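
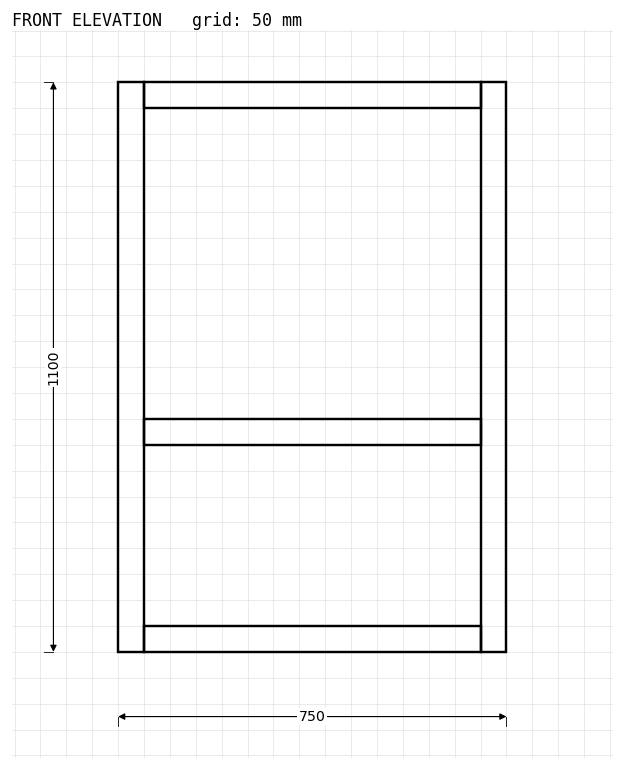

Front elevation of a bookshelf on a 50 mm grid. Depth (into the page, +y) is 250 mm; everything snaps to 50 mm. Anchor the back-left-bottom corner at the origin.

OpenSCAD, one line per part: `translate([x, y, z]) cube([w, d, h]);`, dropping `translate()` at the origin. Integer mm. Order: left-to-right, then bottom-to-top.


cube([50, 250, 1100]);
translate([50, 0, 0]) cube([650, 250, 50]);
translate([50, 0, 400]) cube([650, 250, 50]);
translate([50, 0, 1050]) cube([650, 250, 50]);
translate([700, 0, 0]) cube([50, 250, 1100]);


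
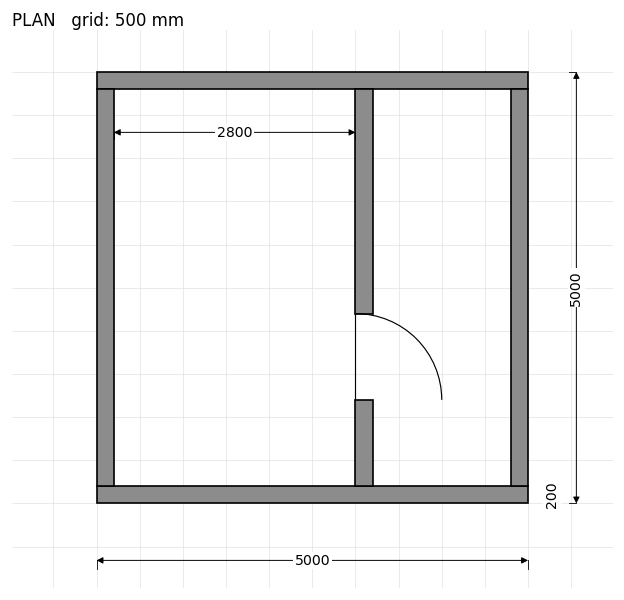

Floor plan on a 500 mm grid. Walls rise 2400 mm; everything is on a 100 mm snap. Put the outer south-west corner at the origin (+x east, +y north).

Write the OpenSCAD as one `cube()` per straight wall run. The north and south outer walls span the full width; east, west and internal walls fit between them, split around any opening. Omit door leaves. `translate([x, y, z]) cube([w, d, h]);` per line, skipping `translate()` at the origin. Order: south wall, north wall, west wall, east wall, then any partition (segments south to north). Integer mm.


cube([5000, 200, 2400]);
translate([0, 4800, 0]) cube([5000, 200, 2400]);
translate([0, 200, 0]) cube([200, 4600, 2400]);
translate([4800, 200, 0]) cube([200, 4600, 2400]);
translate([3000, 200, 0]) cube([200, 1000, 2400]);
translate([3000, 2200, 0]) cube([200, 2600, 2400]);


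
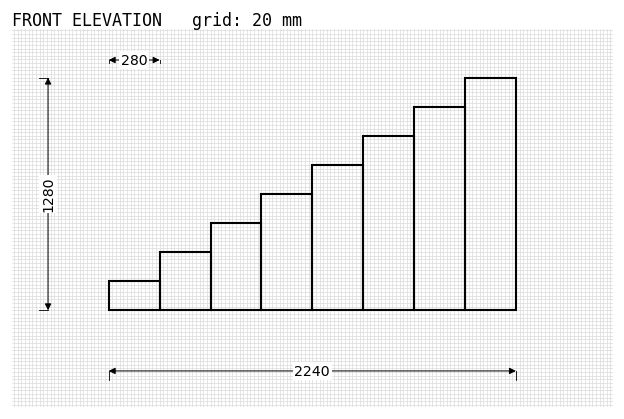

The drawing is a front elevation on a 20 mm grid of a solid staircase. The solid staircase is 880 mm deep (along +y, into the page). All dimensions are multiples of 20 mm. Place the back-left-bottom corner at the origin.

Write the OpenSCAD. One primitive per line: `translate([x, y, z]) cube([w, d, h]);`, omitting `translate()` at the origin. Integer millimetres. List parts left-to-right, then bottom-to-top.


cube([280, 880, 160]);
translate([280, 0, 0]) cube([280, 880, 320]);
translate([560, 0, 0]) cube([280, 880, 480]);
translate([840, 0, 0]) cube([280, 880, 640]);
translate([1120, 0, 0]) cube([280, 880, 800]);
translate([1400, 0, 0]) cube([280, 880, 960]);
translate([1680, 0, 0]) cube([280, 880, 1120]);
translate([1960, 0, 0]) cube([280, 880, 1280]);


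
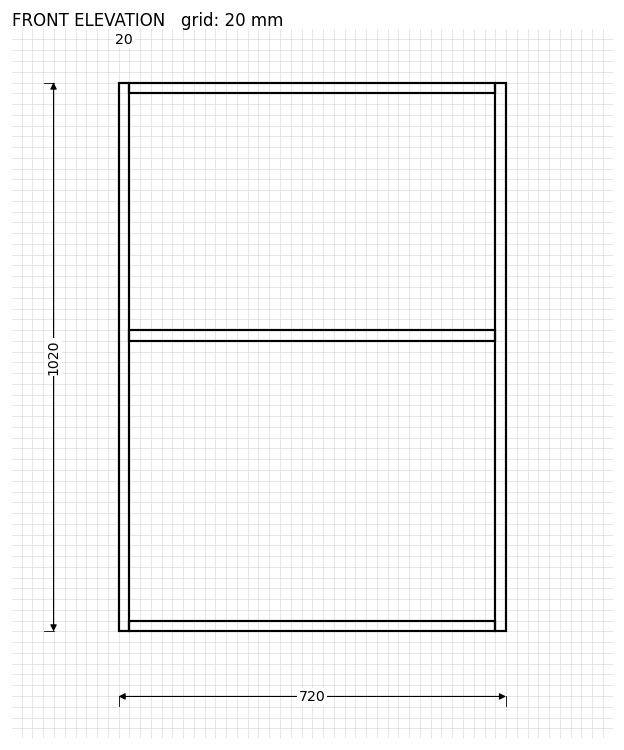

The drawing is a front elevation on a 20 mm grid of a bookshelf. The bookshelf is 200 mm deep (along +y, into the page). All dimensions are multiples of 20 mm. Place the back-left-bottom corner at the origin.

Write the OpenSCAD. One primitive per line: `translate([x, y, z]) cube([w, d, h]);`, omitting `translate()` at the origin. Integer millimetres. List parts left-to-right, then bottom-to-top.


cube([20, 200, 1020]);
translate([20, 0, 0]) cube([680, 200, 20]);
translate([20, 0, 540]) cube([680, 200, 20]);
translate([20, 0, 1000]) cube([680, 200, 20]);
translate([700, 0, 0]) cube([20, 200, 1020]);


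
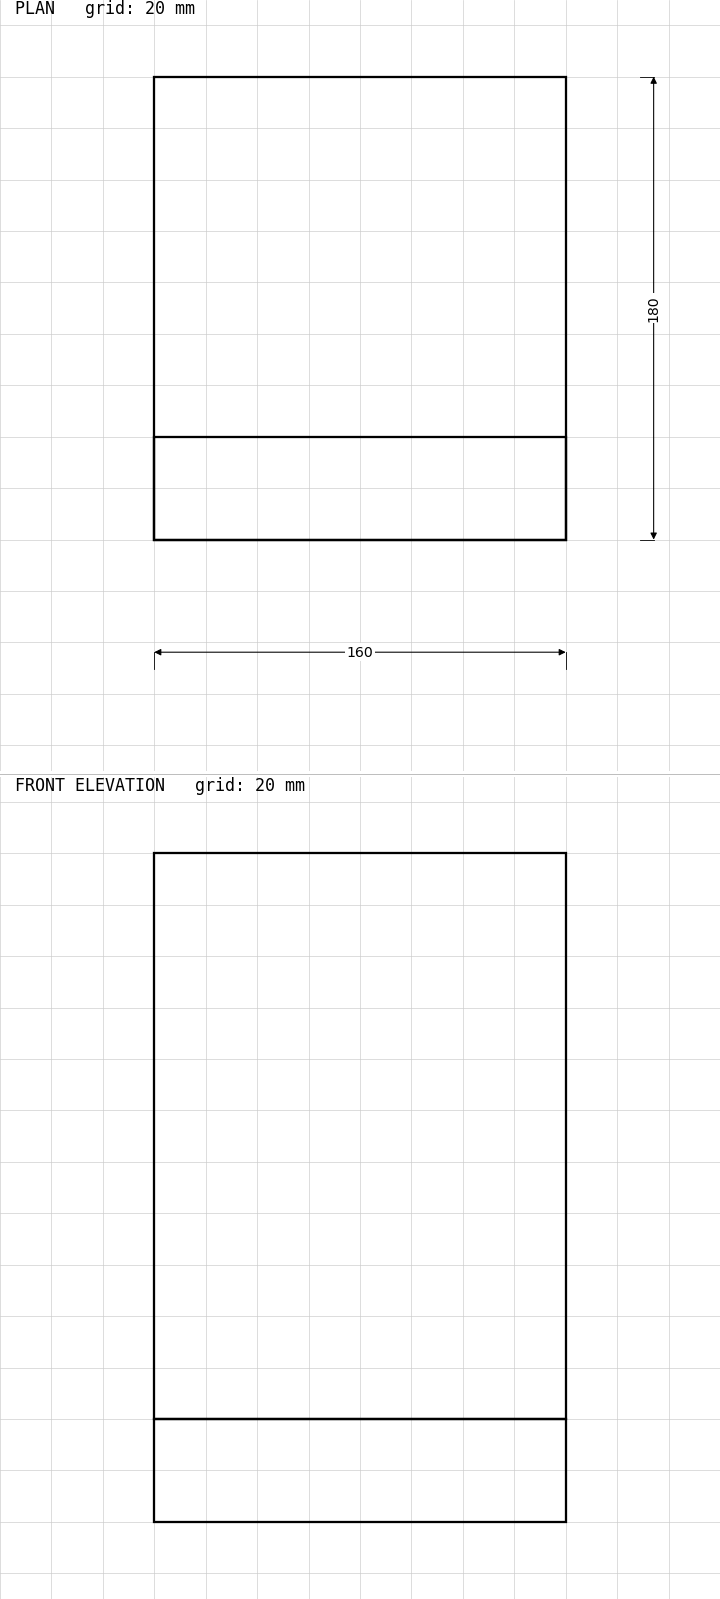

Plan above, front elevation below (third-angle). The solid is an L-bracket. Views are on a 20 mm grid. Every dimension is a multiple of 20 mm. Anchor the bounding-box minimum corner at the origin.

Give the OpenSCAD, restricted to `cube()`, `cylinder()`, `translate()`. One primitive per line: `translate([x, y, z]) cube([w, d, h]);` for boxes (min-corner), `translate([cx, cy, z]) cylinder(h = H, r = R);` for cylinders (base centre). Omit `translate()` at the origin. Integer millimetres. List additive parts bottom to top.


cube([160, 180, 40]);
translate([0, 0, 40]) cube([160, 40, 220]);


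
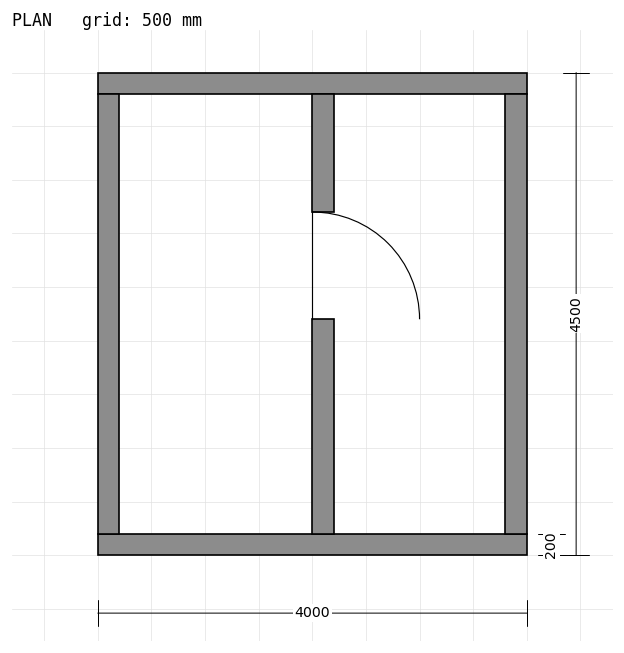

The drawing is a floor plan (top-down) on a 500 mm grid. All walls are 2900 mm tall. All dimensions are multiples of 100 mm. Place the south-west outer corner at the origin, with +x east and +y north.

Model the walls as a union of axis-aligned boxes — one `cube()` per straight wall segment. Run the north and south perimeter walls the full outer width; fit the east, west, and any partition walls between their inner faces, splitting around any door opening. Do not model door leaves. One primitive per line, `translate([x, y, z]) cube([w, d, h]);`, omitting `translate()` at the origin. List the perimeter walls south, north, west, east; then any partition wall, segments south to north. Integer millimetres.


cube([4000, 200, 2900]);
translate([0, 4300, 0]) cube([4000, 200, 2900]);
translate([0, 200, 0]) cube([200, 4100, 2900]);
translate([3800, 200, 0]) cube([200, 4100, 2900]);
translate([2000, 200, 0]) cube([200, 2000, 2900]);
translate([2000, 3200, 0]) cube([200, 1100, 2900]);


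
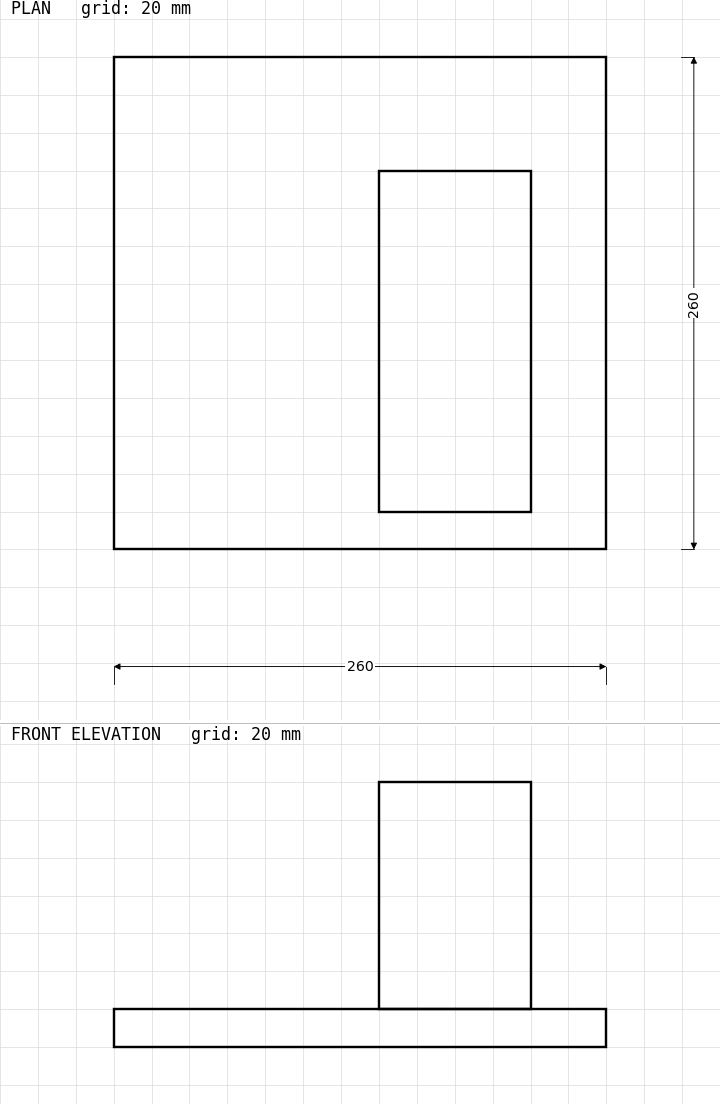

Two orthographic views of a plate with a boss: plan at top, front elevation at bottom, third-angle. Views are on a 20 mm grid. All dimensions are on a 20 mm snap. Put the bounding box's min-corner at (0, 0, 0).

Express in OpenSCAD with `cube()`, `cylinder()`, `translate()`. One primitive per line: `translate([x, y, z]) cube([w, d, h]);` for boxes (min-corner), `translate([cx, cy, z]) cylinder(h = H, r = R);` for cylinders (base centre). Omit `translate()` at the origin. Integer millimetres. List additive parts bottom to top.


cube([260, 260, 20]);
translate([140, 20, 20]) cube([80, 180, 120]);


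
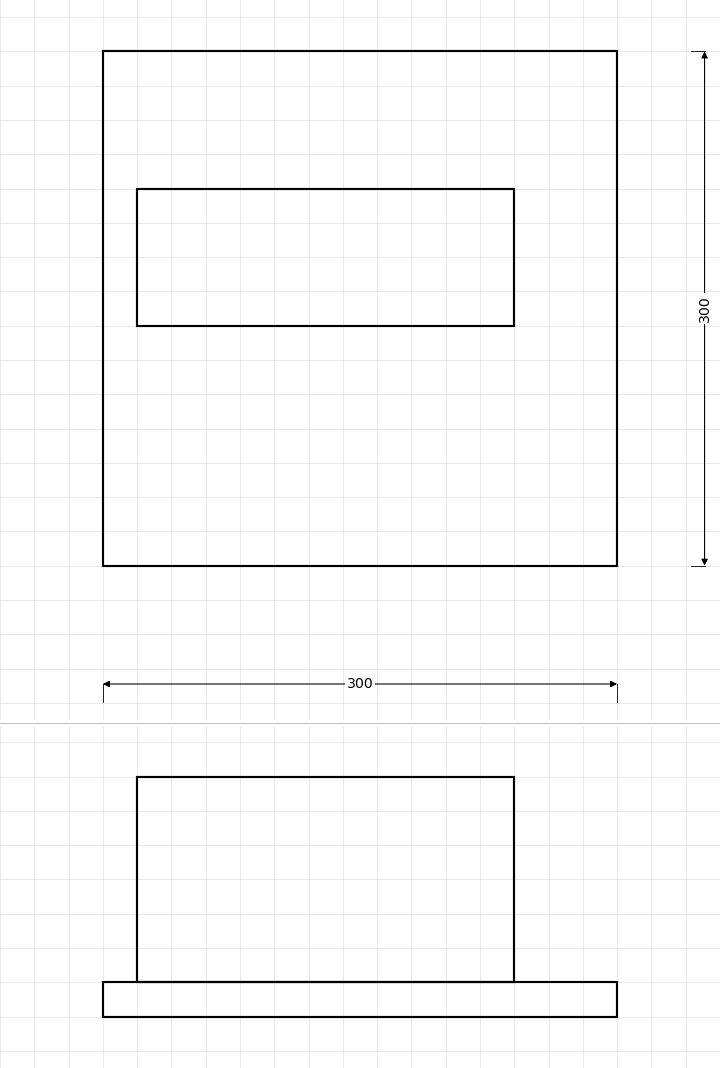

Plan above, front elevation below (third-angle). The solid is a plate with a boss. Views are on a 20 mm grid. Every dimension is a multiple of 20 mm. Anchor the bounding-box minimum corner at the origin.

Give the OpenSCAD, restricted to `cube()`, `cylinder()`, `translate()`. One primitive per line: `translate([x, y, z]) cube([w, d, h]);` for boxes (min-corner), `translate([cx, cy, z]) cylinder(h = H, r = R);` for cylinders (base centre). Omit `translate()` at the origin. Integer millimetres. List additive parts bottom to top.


cube([300, 300, 20]);
translate([20, 140, 20]) cube([220, 80, 120]);


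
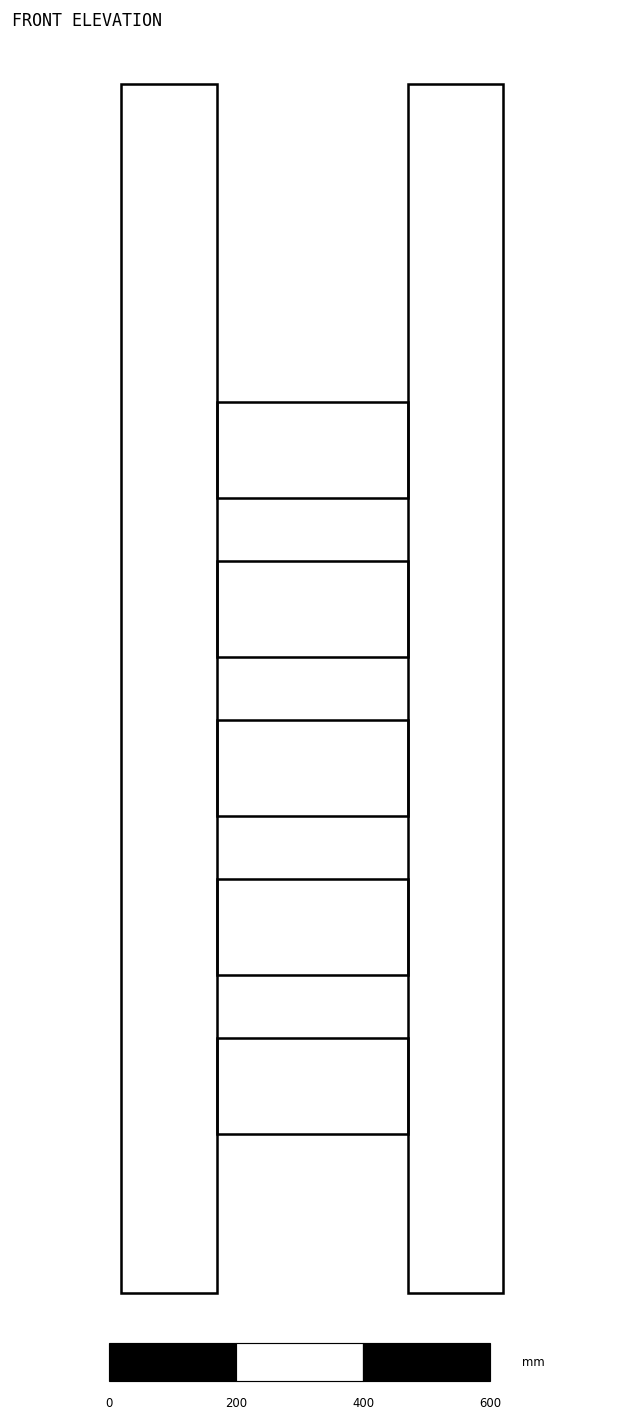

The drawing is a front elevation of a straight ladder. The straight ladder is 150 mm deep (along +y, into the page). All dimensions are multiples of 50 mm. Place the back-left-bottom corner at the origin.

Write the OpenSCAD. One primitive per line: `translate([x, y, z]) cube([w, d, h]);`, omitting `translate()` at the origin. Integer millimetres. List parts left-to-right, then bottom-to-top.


cube([150, 150, 1900]);
translate([150, 0, 250]) cube([300, 150, 150]);
translate([150, 0, 500]) cube([300, 150, 150]);
translate([150, 0, 750]) cube([300, 150, 150]);
translate([150, 0, 1000]) cube([300, 150, 150]);
translate([150, 0, 1250]) cube([300, 150, 150]);
translate([450, 0, 0]) cube([150, 150, 1900]);


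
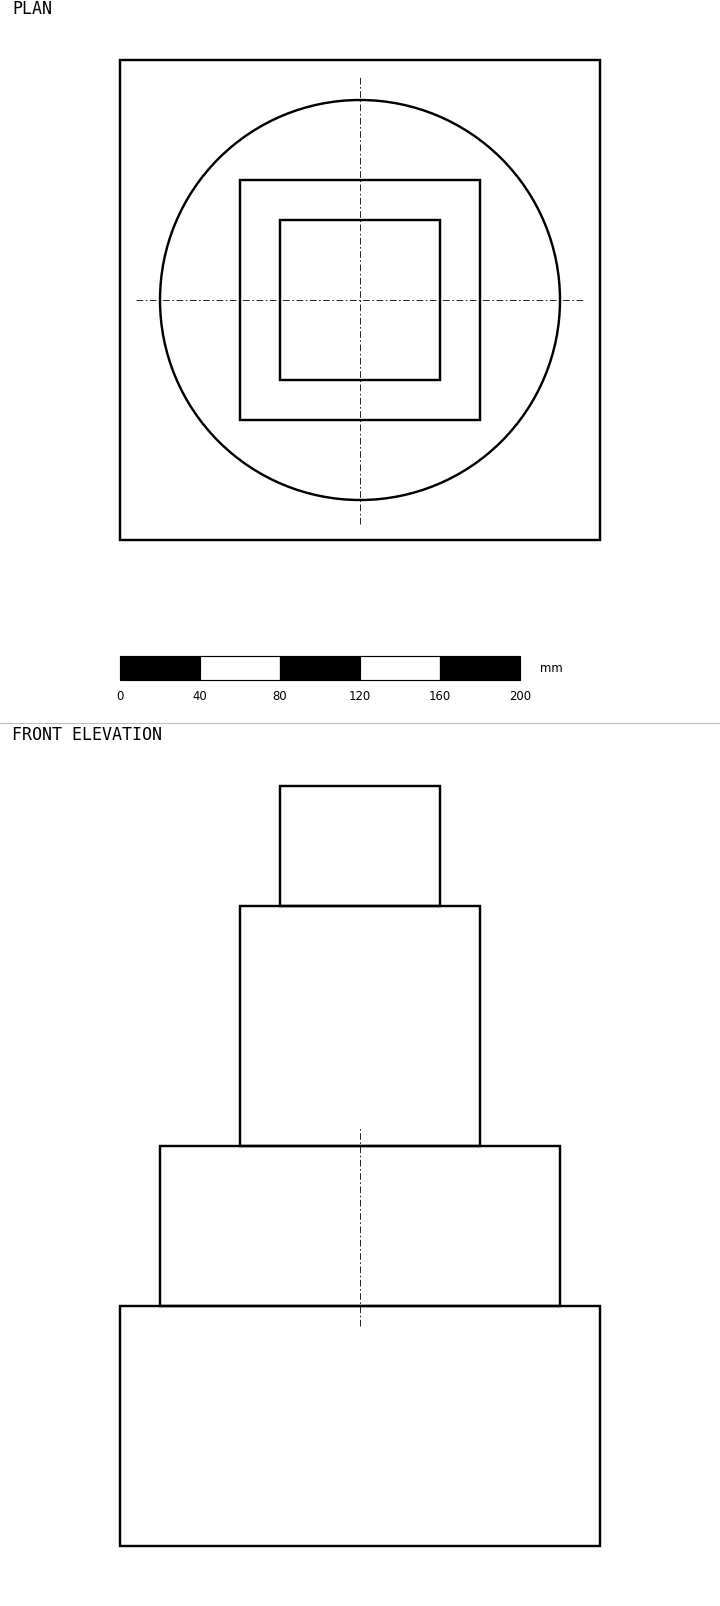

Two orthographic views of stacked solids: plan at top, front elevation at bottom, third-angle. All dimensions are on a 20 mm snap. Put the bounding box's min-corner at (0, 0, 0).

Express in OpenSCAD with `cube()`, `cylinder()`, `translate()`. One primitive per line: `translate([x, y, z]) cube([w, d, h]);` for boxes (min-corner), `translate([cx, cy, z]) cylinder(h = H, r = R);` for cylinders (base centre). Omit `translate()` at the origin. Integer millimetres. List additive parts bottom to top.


cube([240, 240, 120]);
translate([120, 120, 120]) cylinder(h = 80, r = 100);
translate([60, 60, 200]) cube([120, 120, 120]);
translate([80, 80, 320]) cube([80, 80, 60]);


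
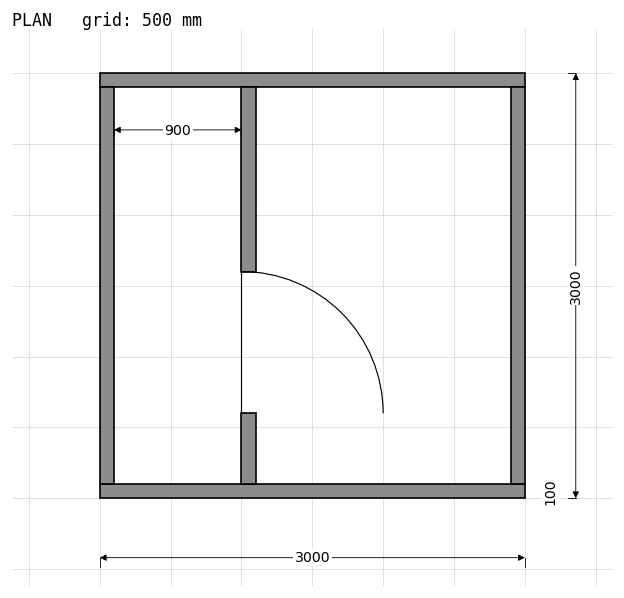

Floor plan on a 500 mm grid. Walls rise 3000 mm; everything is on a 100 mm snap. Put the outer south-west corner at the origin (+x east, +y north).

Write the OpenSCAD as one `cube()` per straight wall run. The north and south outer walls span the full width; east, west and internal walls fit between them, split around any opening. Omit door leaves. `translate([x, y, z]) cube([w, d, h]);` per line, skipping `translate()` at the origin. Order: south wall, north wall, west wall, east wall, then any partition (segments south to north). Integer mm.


cube([3000, 100, 3000]);
translate([0, 2900, 0]) cube([3000, 100, 3000]);
translate([0, 100, 0]) cube([100, 2800, 3000]);
translate([2900, 100, 0]) cube([100, 2800, 3000]);
translate([1000, 100, 0]) cube([100, 500, 3000]);
translate([1000, 1600, 0]) cube([100, 1300, 3000]);


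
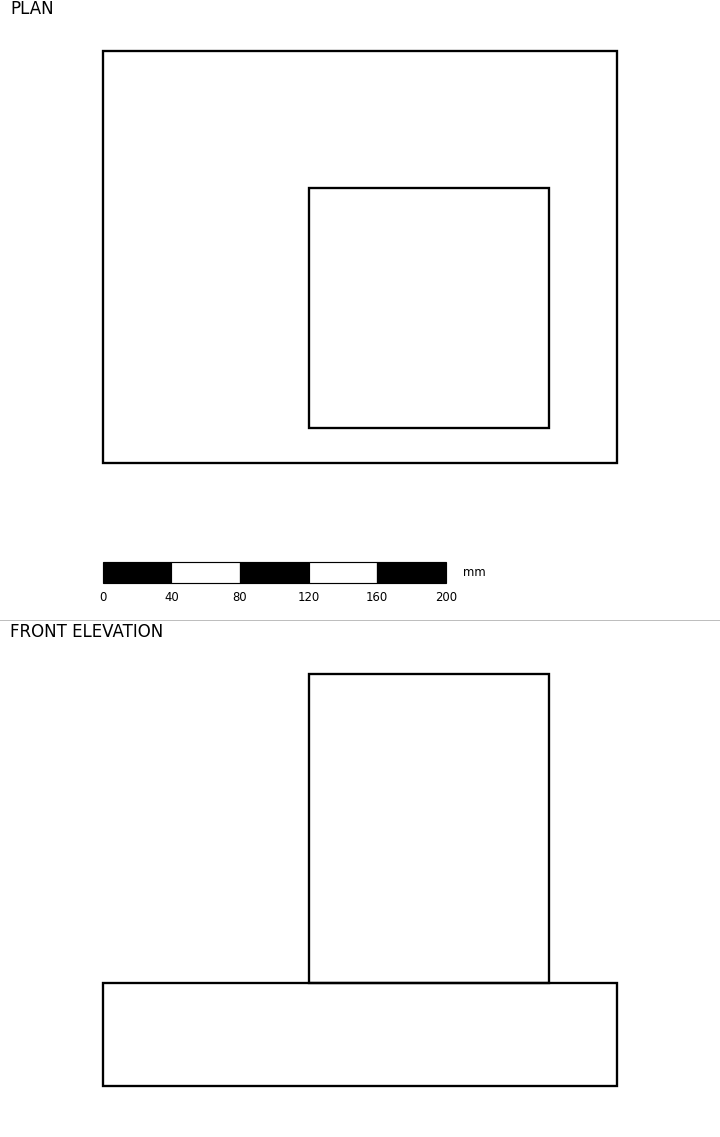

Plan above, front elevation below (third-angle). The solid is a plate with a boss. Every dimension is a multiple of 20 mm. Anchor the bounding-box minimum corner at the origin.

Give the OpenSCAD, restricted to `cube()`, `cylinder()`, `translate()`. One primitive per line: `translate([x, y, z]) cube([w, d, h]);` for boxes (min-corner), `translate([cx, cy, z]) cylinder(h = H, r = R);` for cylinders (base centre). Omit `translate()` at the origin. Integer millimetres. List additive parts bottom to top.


cube([300, 240, 60]);
translate([120, 20, 60]) cube([140, 140, 180]);


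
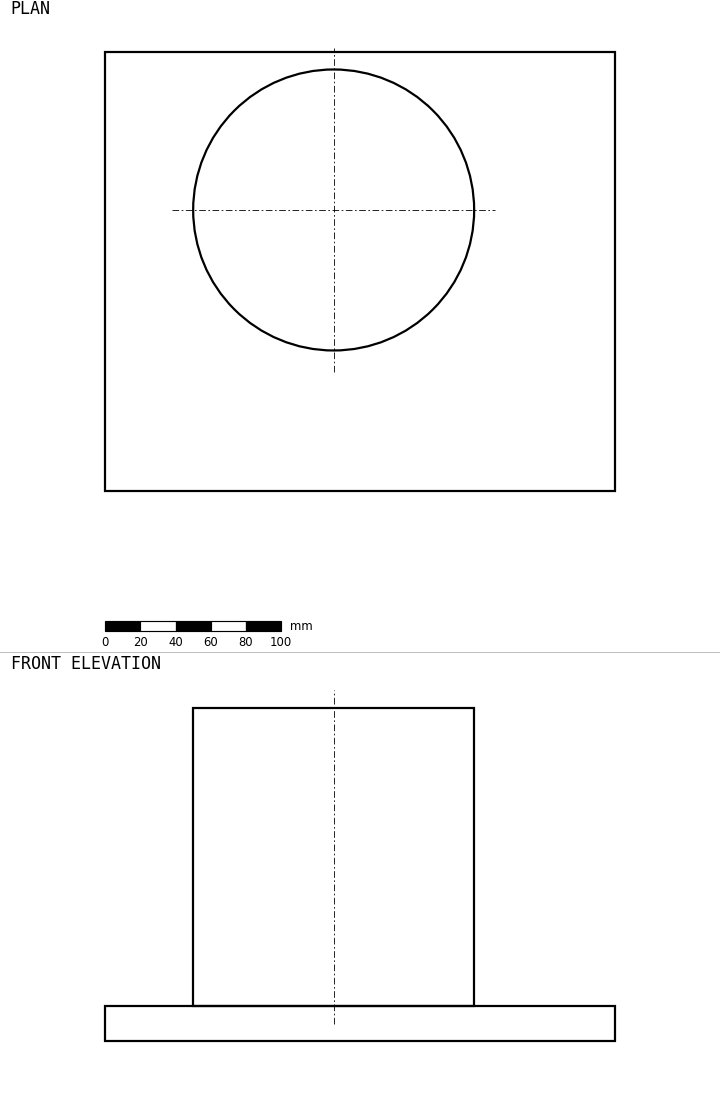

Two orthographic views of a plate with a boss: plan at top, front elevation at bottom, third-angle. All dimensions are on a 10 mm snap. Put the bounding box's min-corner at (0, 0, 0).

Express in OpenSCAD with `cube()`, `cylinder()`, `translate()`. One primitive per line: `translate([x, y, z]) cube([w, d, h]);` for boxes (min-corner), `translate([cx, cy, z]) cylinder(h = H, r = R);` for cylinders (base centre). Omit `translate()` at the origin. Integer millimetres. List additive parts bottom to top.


cube([290, 250, 20]);
translate([130, 160, 20]) cylinder(h = 170, r = 80);


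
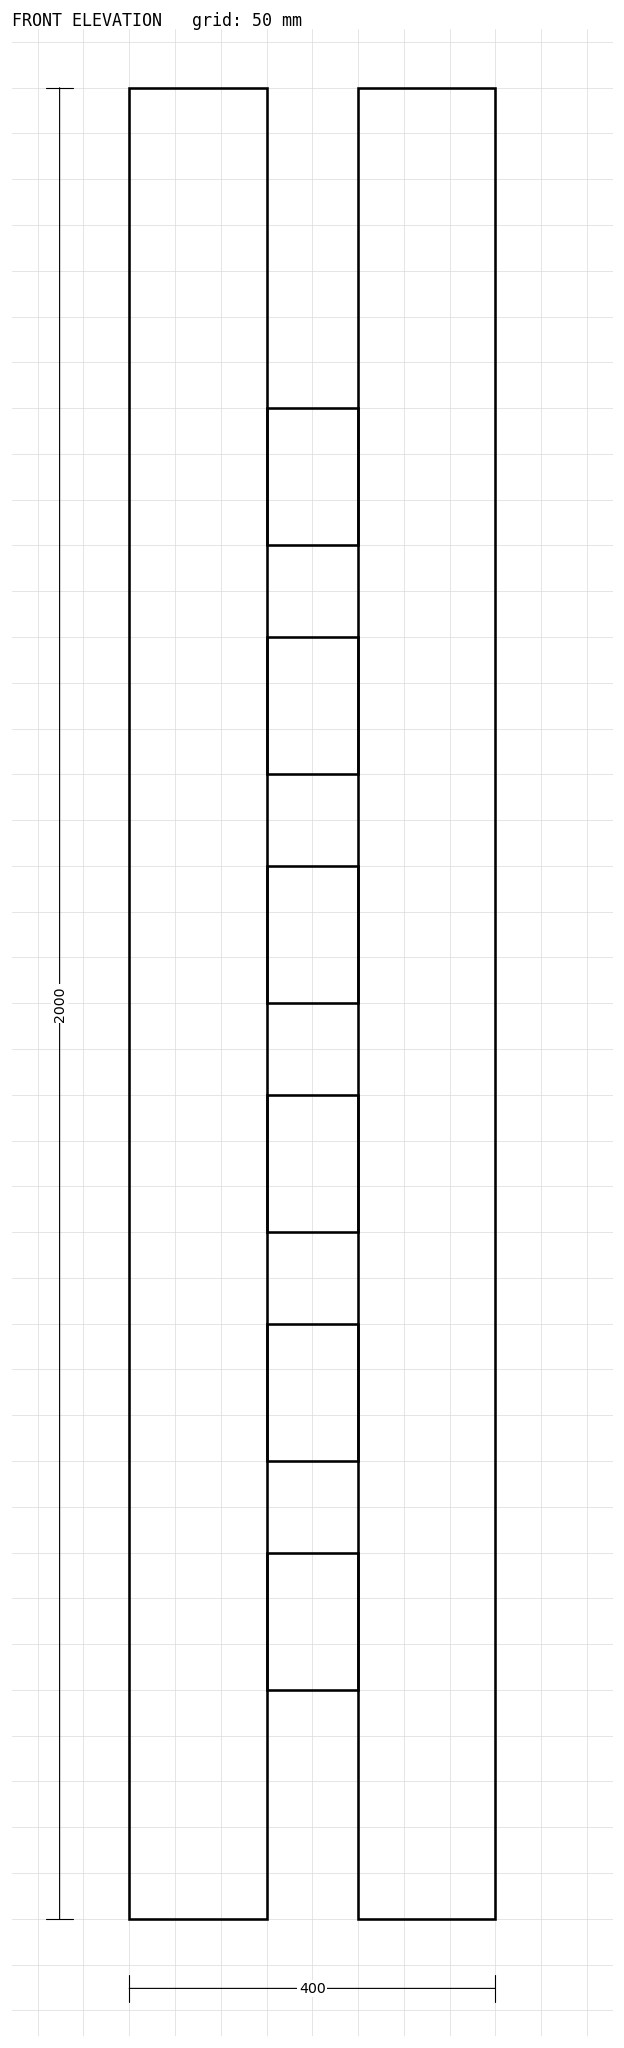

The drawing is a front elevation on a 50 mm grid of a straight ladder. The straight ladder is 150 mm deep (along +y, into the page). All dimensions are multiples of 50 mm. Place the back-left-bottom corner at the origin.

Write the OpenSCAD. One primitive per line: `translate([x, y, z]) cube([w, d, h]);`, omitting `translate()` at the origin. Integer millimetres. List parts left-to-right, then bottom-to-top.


cube([150, 150, 2000]);
translate([150, 0, 250]) cube([100, 150, 150]);
translate([150, 0, 500]) cube([100, 150, 150]);
translate([150, 0, 750]) cube([100, 150, 150]);
translate([150, 0, 1000]) cube([100, 150, 150]);
translate([150, 0, 1250]) cube([100, 150, 150]);
translate([150, 0, 1500]) cube([100, 150, 150]);
translate([250, 0, 0]) cube([150, 150, 2000]);


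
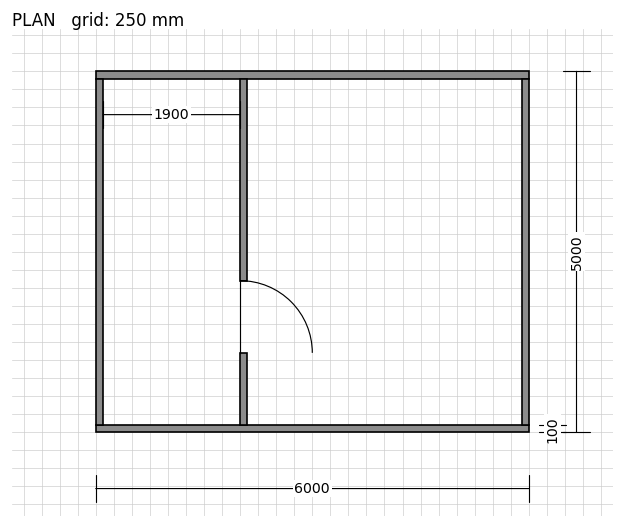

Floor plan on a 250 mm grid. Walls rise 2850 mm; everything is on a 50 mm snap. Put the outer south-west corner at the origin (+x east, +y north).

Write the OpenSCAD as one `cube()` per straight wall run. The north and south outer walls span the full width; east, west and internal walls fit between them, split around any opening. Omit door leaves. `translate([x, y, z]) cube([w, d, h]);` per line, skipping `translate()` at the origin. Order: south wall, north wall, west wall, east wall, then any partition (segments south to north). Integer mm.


cube([6000, 100, 2850]);
translate([0, 4900, 0]) cube([6000, 100, 2850]);
translate([0, 100, 0]) cube([100, 4800, 2850]);
translate([5900, 100, 0]) cube([100, 4800, 2850]);
translate([2000, 100, 0]) cube([100, 1000, 2850]);
translate([2000, 2100, 0]) cube([100, 2800, 2850]);


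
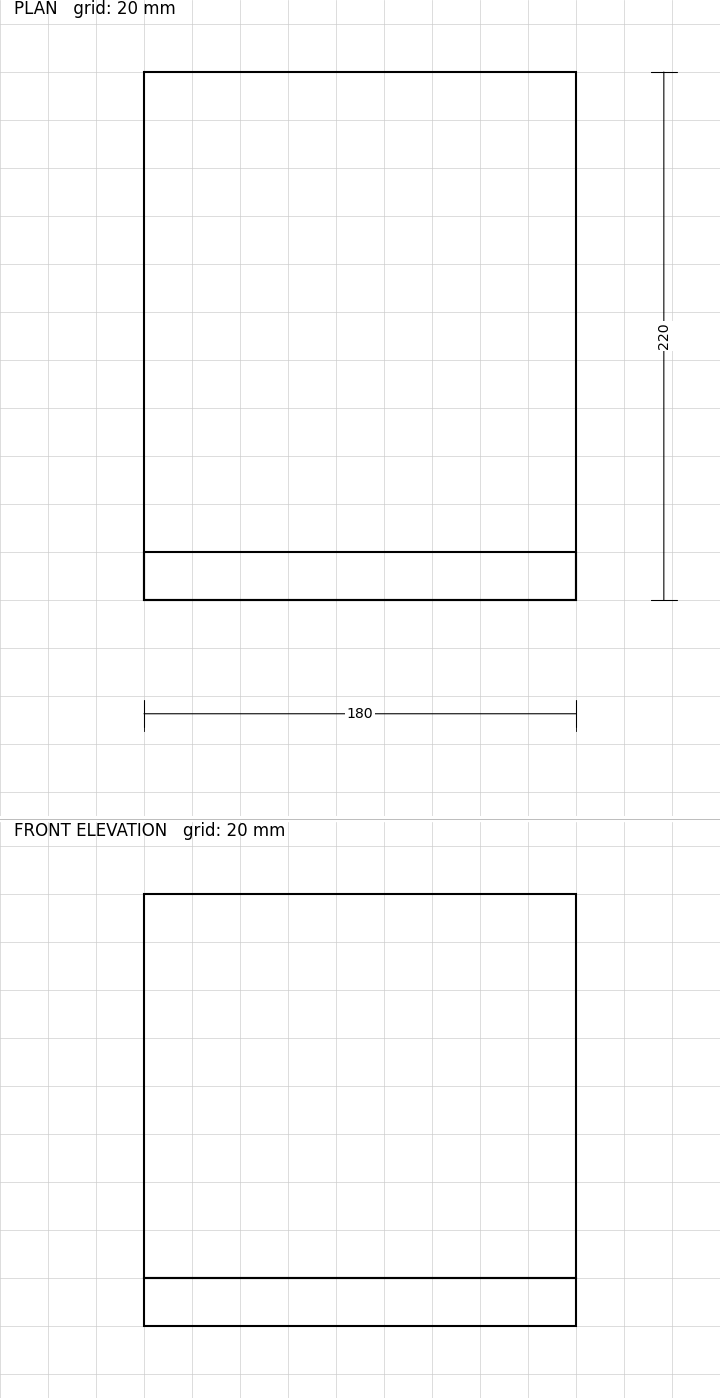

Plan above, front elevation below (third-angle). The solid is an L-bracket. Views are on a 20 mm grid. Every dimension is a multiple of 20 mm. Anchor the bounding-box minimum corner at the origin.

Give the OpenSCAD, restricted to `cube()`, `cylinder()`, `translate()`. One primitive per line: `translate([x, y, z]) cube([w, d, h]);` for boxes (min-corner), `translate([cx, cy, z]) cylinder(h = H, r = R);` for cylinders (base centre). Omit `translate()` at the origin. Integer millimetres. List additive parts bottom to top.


cube([180, 220, 20]);
translate([0, 0, 20]) cube([180, 20, 160]);


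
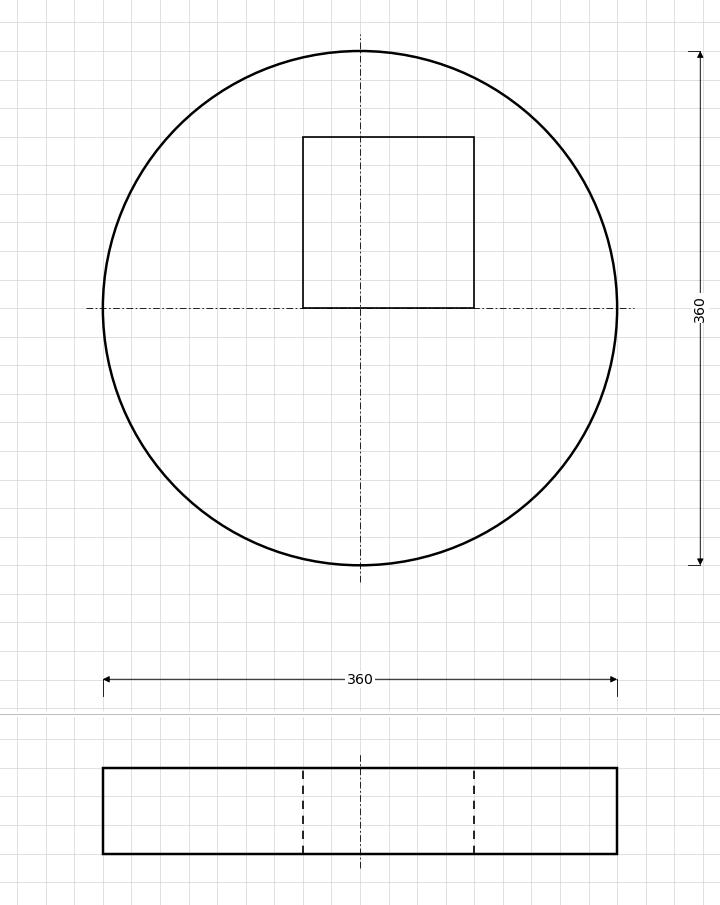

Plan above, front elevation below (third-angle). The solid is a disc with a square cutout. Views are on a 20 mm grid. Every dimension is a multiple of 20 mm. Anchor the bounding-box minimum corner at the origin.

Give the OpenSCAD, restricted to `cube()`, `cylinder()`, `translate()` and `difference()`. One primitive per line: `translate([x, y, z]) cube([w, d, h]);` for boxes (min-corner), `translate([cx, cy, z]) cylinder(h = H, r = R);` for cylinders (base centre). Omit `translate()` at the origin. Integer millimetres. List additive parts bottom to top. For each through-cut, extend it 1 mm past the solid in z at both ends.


difference() {
  translate([180, 180, 0]) cylinder(h = 60, r = 180);
  translate([140, 180, -1]) cube([120, 120, 62]);
}


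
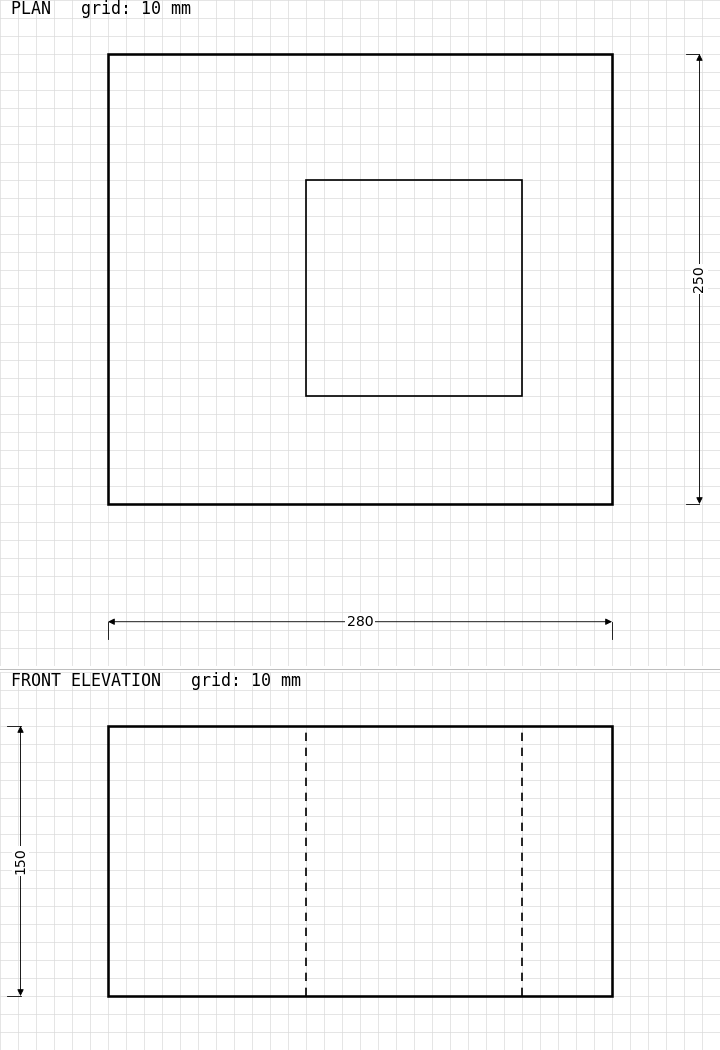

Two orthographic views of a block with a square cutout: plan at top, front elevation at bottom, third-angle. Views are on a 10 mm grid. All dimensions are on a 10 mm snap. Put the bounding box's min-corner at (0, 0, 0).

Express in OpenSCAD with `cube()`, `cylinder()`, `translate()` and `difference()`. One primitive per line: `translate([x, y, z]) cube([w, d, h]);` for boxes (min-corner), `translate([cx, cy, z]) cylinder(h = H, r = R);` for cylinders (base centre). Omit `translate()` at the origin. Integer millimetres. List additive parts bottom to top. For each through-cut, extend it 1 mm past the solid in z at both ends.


difference() {
  cube([280, 250, 150]);
  translate([110, 60, -1]) cube([120, 120, 152]);
}


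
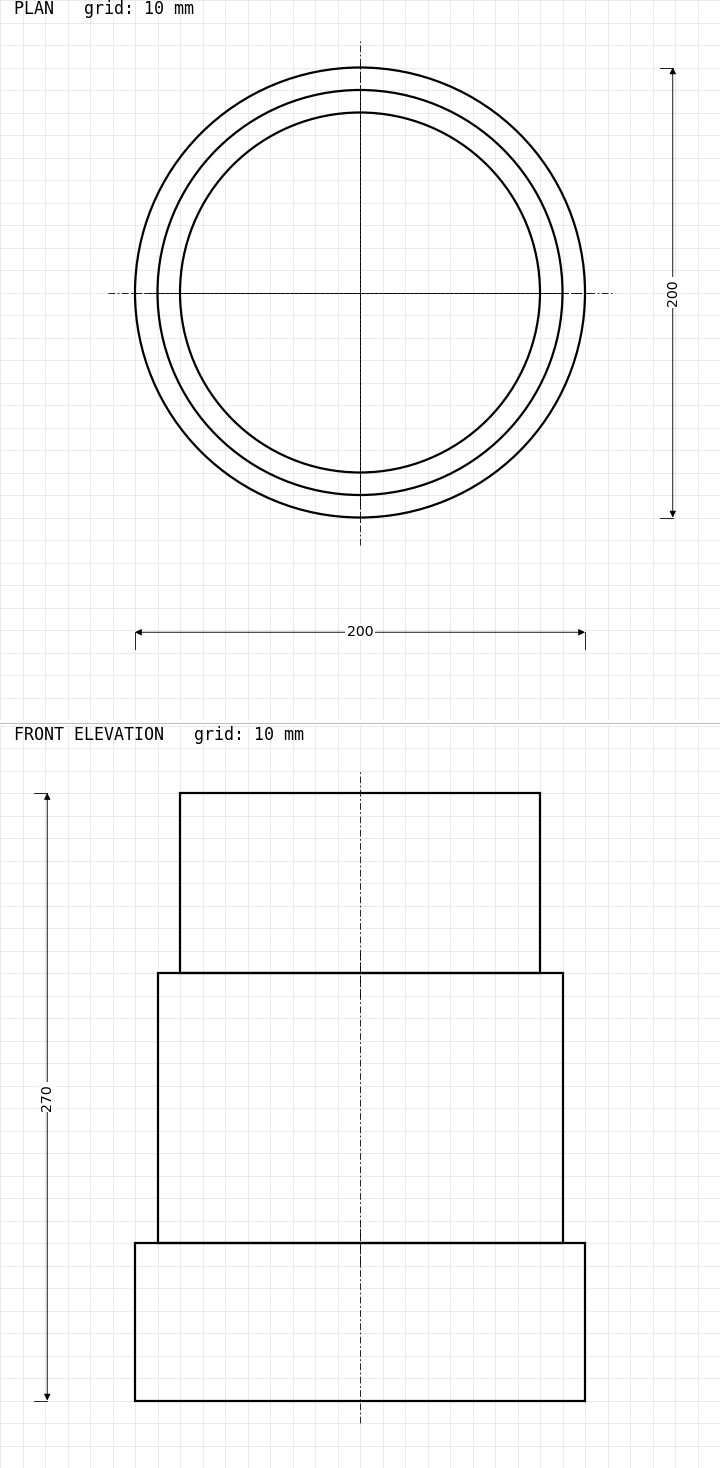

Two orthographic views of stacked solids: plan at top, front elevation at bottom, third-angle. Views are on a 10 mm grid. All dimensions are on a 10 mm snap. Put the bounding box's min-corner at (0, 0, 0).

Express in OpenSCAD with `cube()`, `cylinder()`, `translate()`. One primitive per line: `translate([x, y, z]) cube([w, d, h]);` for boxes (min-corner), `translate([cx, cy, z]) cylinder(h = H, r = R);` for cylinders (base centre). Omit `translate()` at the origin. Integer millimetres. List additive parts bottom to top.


translate([100, 100, 0]) cylinder(h = 70, r = 100);
translate([100, 100, 70]) cylinder(h = 120, r = 90);
translate([100, 100, 190]) cylinder(h = 80, r = 80);


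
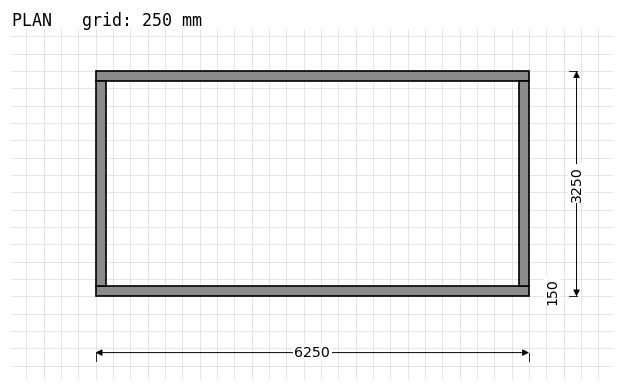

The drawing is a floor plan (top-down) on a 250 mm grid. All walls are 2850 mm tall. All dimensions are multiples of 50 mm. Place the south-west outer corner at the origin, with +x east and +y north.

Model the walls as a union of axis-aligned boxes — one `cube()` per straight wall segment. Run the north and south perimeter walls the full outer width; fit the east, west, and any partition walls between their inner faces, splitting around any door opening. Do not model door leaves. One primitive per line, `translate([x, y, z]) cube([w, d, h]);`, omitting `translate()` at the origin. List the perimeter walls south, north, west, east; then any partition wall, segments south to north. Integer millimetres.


cube([6250, 150, 2850]);
translate([0, 3100, 0]) cube([6250, 150, 2850]);
translate([0, 150, 0]) cube([150, 2950, 2850]);
translate([6100, 150, 0]) cube([150, 2950, 2850]);


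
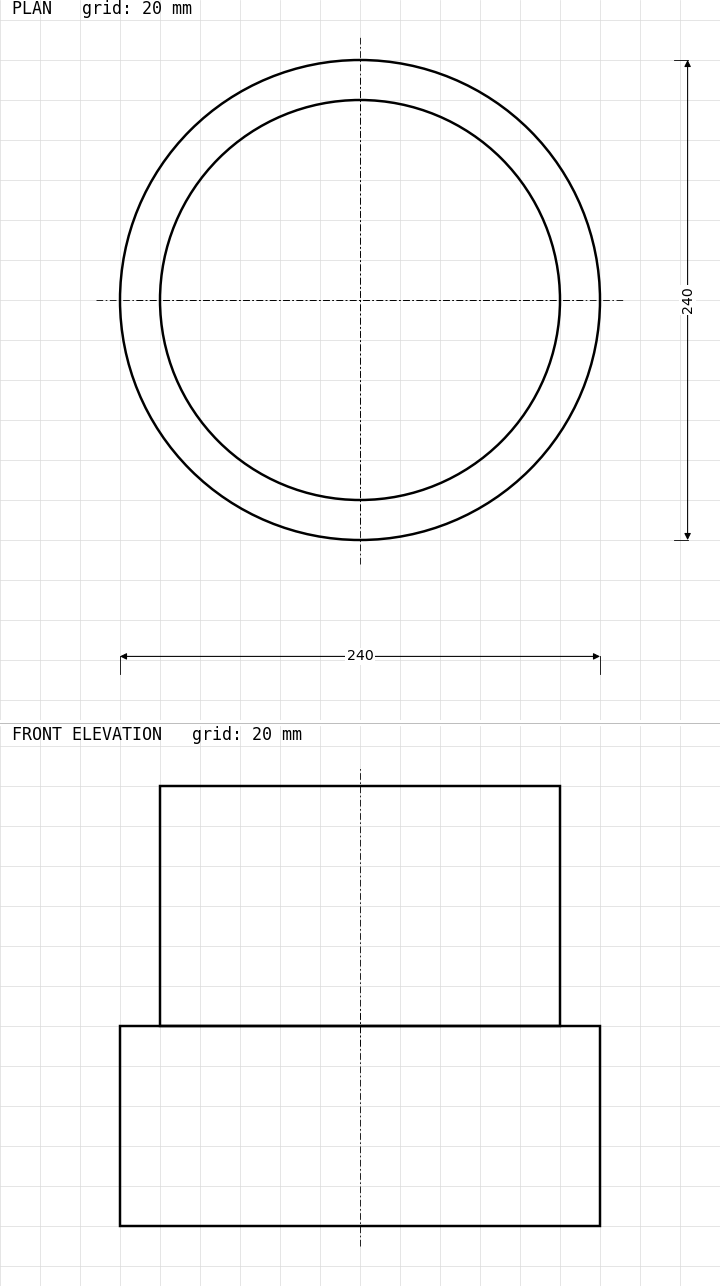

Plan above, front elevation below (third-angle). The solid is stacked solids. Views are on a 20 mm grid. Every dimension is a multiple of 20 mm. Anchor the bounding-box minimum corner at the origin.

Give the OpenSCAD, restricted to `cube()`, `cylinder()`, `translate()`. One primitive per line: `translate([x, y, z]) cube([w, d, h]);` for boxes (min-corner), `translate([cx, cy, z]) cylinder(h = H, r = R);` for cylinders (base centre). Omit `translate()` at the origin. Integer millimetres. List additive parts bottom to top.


translate([120, 120, 0]) cylinder(h = 100, r = 120);
translate([120, 120, 100]) cylinder(h = 120, r = 100);


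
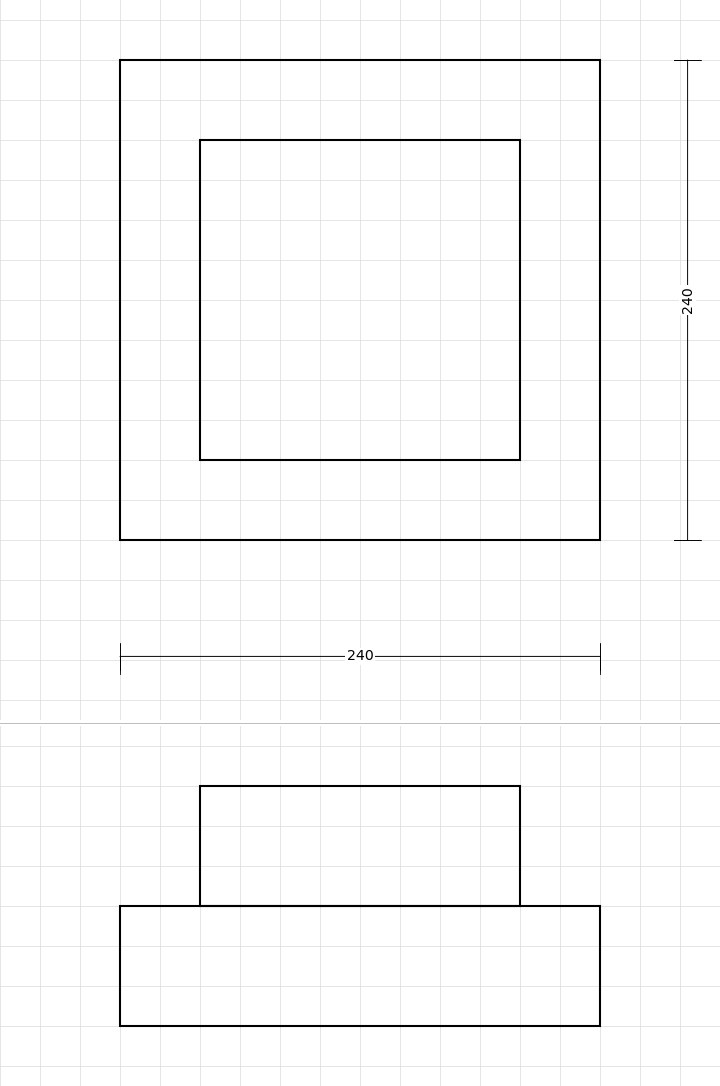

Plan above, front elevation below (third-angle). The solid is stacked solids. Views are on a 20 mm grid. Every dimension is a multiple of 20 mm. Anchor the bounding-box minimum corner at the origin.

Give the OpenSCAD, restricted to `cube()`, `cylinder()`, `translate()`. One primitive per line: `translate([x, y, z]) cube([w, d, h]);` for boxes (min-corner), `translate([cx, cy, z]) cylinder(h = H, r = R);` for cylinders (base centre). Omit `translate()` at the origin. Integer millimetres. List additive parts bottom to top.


cube([240, 240, 60]);
translate([40, 40, 60]) cube([160, 160, 60]);


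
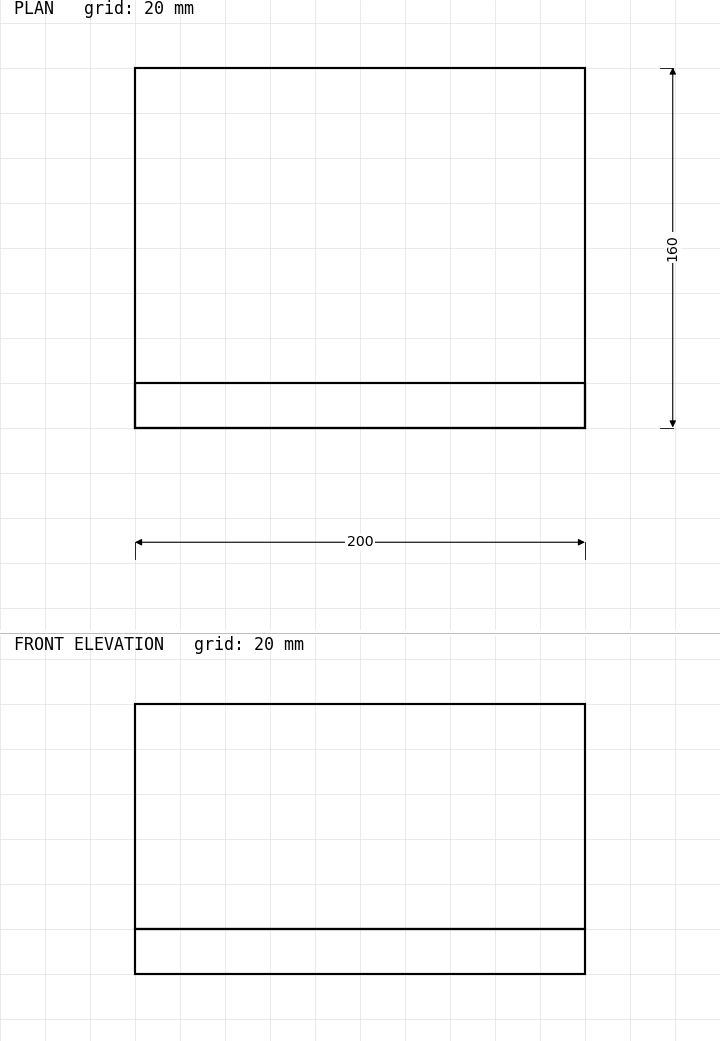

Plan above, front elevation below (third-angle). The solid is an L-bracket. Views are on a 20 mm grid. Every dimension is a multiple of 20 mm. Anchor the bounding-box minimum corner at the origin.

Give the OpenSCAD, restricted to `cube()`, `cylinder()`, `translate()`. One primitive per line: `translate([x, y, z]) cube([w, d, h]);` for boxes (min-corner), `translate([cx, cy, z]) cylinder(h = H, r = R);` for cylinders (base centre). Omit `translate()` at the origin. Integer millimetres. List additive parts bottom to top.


cube([200, 160, 20]);
translate([0, 0, 20]) cube([200, 20, 100]);


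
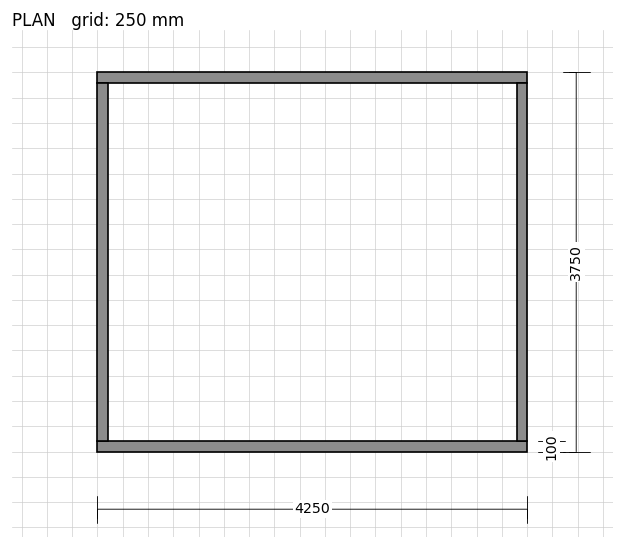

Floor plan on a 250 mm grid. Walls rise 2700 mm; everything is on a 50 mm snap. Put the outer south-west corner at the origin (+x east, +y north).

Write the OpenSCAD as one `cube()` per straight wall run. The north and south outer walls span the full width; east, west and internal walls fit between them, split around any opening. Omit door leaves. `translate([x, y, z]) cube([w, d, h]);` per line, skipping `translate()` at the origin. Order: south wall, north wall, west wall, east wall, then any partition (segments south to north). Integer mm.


cube([4250, 100, 2700]);
translate([0, 3650, 0]) cube([4250, 100, 2700]);
translate([0, 100, 0]) cube([100, 3550, 2700]);
translate([4150, 100, 0]) cube([100, 3550, 2700]);


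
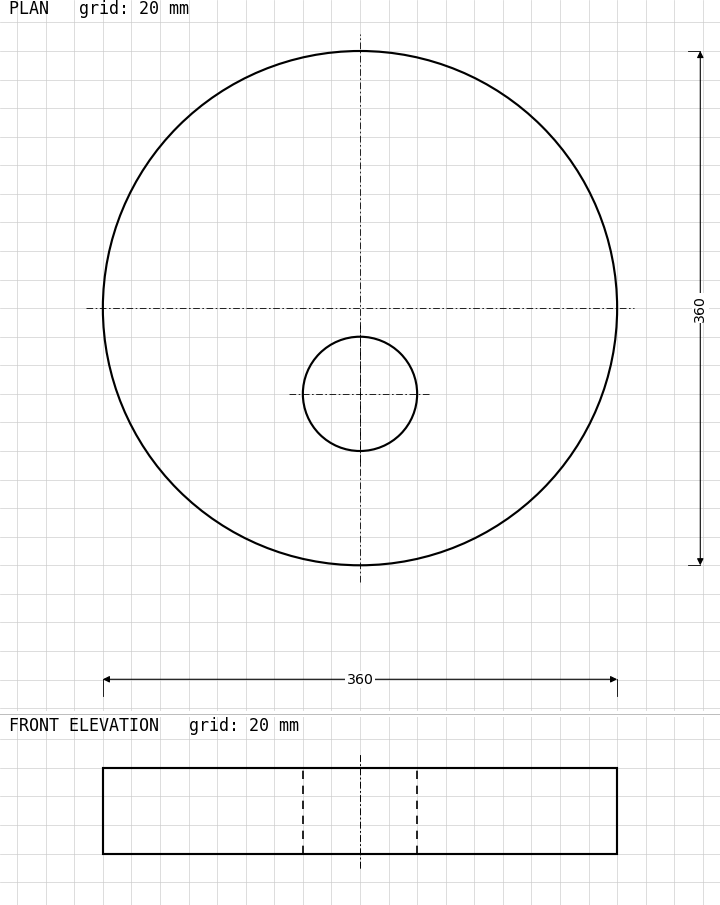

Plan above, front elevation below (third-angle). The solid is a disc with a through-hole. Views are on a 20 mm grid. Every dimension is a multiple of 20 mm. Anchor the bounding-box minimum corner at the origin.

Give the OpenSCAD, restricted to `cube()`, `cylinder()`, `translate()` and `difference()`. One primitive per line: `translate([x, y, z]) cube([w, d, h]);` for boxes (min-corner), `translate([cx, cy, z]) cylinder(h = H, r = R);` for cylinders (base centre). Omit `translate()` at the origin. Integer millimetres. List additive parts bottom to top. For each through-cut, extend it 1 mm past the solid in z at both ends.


difference() {
  translate([180, 180, 0]) cylinder(h = 60, r = 180);
  translate([180, 120, -1]) cylinder(h = 62, r = 40);
}


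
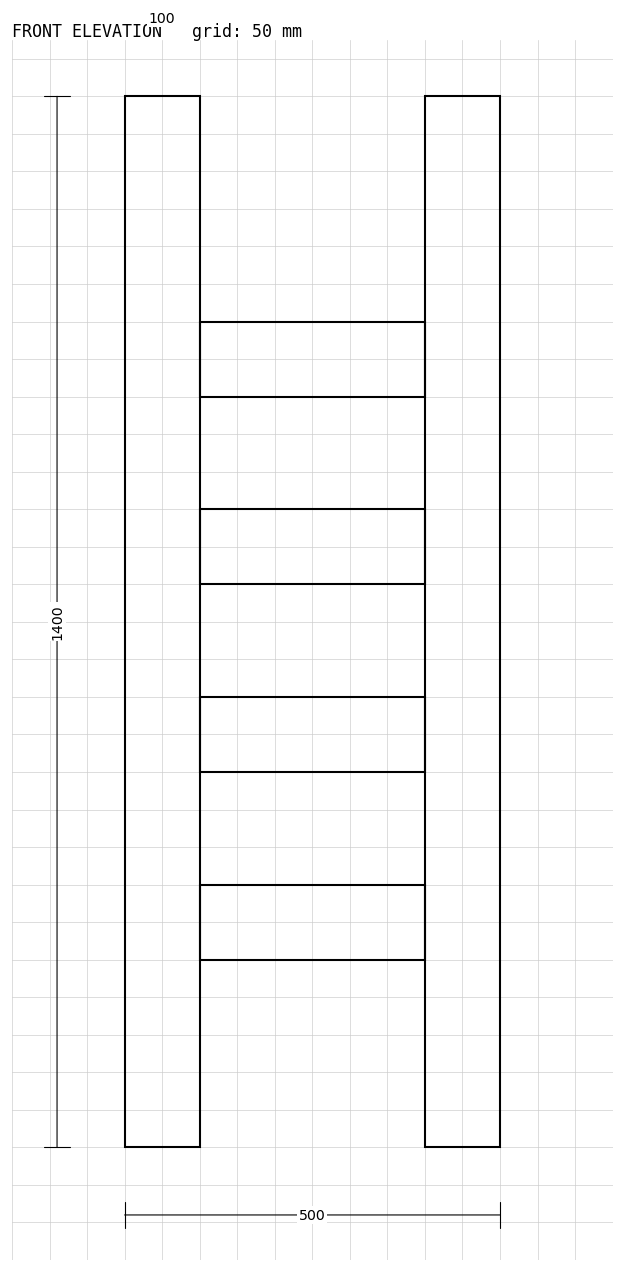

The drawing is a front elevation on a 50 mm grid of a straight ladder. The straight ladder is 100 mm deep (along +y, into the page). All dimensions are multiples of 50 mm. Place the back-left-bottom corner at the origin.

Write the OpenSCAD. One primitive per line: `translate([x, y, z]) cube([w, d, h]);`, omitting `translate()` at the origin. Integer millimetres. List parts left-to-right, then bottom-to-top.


cube([100, 100, 1400]);
translate([100, 0, 250]) cube([300, 100, 100]);
translate([100, 0, 500]) cube([300, 100, 100]);
translate([100, 0, 750]) cube([300, 100, 100]);
translate([100, 0, 1000]) cube([300, 100, 100]);
translate([400, 0, 0]) cube([100, 100, 1400]);


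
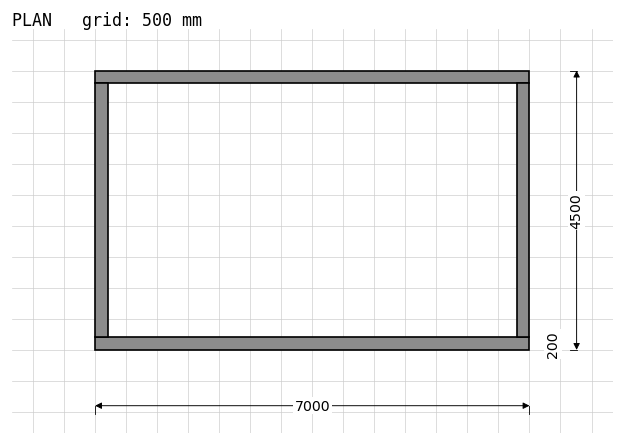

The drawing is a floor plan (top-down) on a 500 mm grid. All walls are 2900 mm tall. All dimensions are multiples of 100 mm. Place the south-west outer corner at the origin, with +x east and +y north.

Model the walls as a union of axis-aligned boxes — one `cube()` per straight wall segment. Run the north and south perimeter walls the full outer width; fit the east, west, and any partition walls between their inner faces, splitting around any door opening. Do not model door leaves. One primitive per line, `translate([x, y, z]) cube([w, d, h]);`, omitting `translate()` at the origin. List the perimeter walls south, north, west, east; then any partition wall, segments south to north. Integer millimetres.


cube([7000, 200, 2900]);
translate([0, 4300, 0]) cube([7000, 200, 2900]);
translate([0, 200, 0]) cube([200, 4100, 2900]);
translate([6800, 200, 0]) cube([200, 4100, 2900]);


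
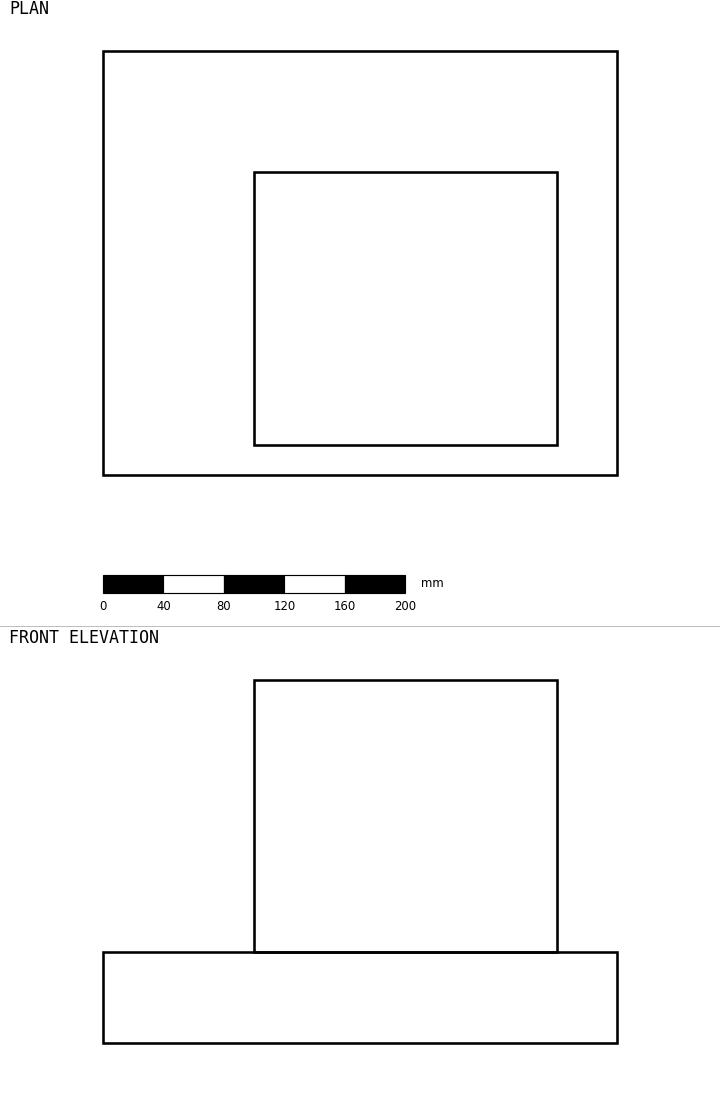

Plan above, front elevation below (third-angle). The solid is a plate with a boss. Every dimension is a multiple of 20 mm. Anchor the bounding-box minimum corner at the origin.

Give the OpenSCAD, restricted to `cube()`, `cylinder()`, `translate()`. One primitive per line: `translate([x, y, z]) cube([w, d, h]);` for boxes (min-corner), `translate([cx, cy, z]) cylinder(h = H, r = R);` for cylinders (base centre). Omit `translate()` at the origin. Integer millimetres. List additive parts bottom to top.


cube([340, 280, 60]);
translate([100, 20, 60]) cube([200, 180, 180]);


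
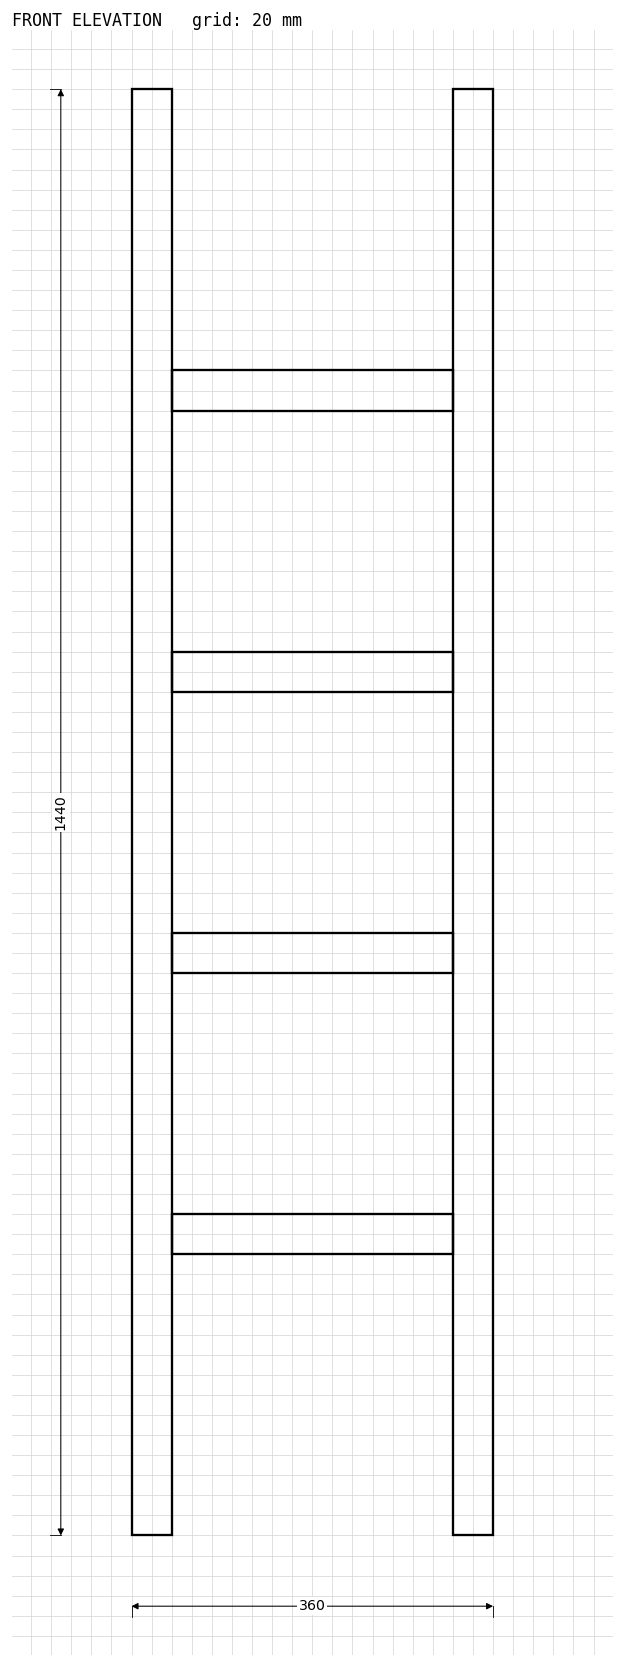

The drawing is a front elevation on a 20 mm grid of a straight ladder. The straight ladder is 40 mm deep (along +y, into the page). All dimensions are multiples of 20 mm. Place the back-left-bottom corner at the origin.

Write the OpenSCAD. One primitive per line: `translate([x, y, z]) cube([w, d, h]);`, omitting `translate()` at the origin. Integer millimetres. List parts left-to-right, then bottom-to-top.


cube([40, 40, 1440]);
translate([40, 0, 280]) cube([280, 40, 40]);
translate([40, 0, 560]) cube([280, 40, 40]);
translate([40, 0, 840]) cube([280, 40, 40]);
translate([40, 0, 1120]) cube([280, 40, 40]);
translate([320, 0, 0]) cube([40, 40, 1440]);


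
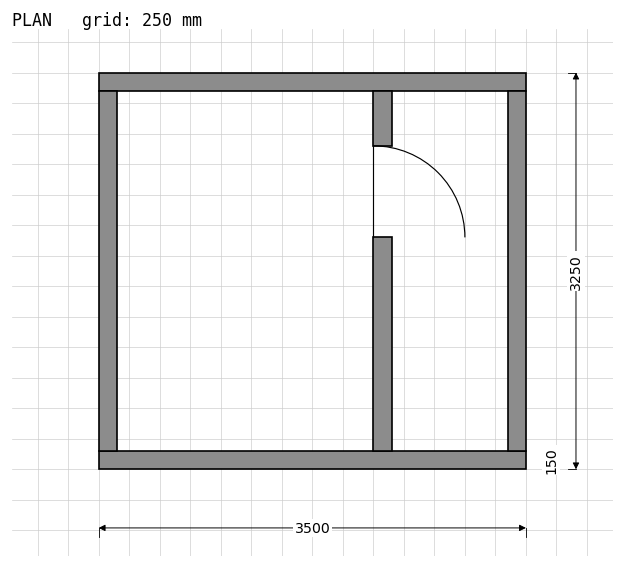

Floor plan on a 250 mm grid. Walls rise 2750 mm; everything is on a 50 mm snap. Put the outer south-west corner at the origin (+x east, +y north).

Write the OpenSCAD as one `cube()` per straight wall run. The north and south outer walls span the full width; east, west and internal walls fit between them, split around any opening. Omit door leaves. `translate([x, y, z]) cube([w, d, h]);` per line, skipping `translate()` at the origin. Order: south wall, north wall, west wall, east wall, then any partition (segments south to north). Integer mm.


cube([3500, 150, 2750]);
translate([0, 3100, 0]) cube([3500, 150, 2750]);
translate([0, 150, 0]) cube([150, 2950, 2750]);
translate([3350, 150, 0]) cube([150, 2950, 2750]);
translate([2250, 150, 0]) cube([150, 1750, 2750]);
translate([2250, 2650, 0]) cube([150, 450, 2750]);


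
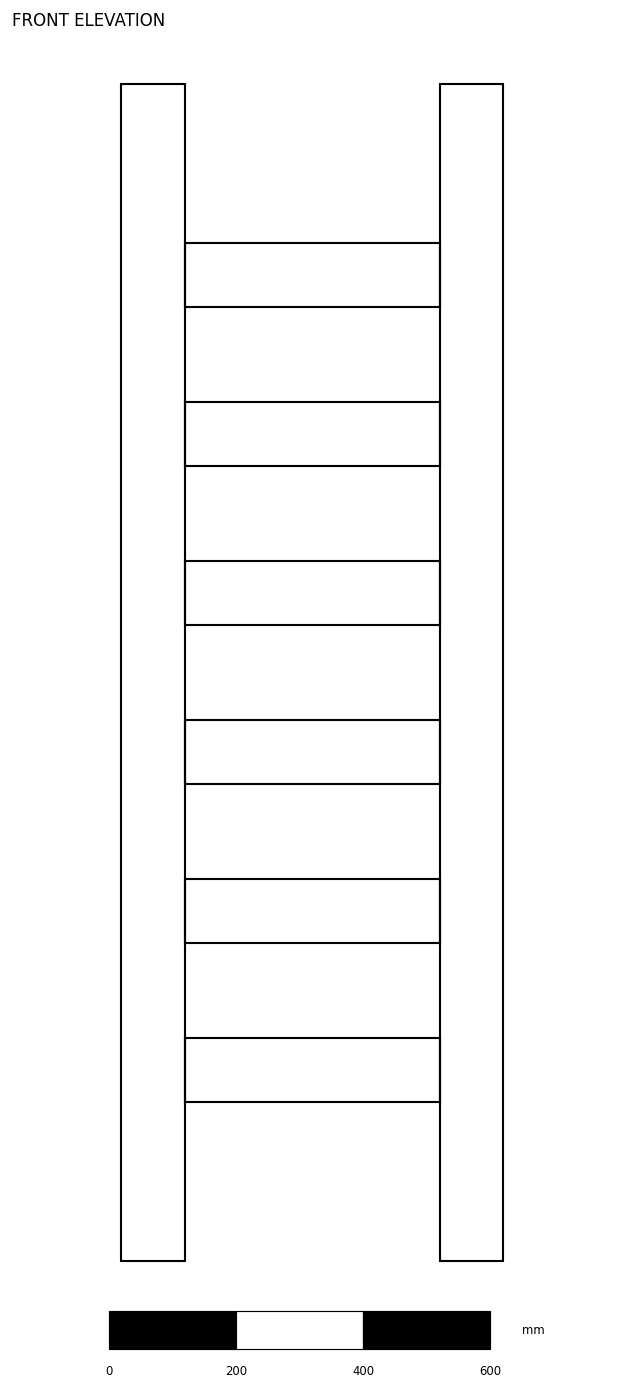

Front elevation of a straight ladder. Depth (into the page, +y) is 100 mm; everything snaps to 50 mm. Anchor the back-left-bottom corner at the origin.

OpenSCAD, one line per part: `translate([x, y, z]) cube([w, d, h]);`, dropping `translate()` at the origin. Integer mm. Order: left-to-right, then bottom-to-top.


cube([100, 100, 1850]);
translate([100, 0, 250]) cube([400, 100, 100]);
translate([100, 0, 500]) cube([400, 100, 100]);
translate([100, 0, 750]) cube([400, 100, 100]);
translate([100, 0, 1000]) cube([400, 100, 100]);
translate([100, 0, 1250]) cube([400, 100, 100]);
translate([100, 0, 1500]) cube([400, 100, 100]);
translate([500, 0, 0]) cube([100, 100, 1850]);


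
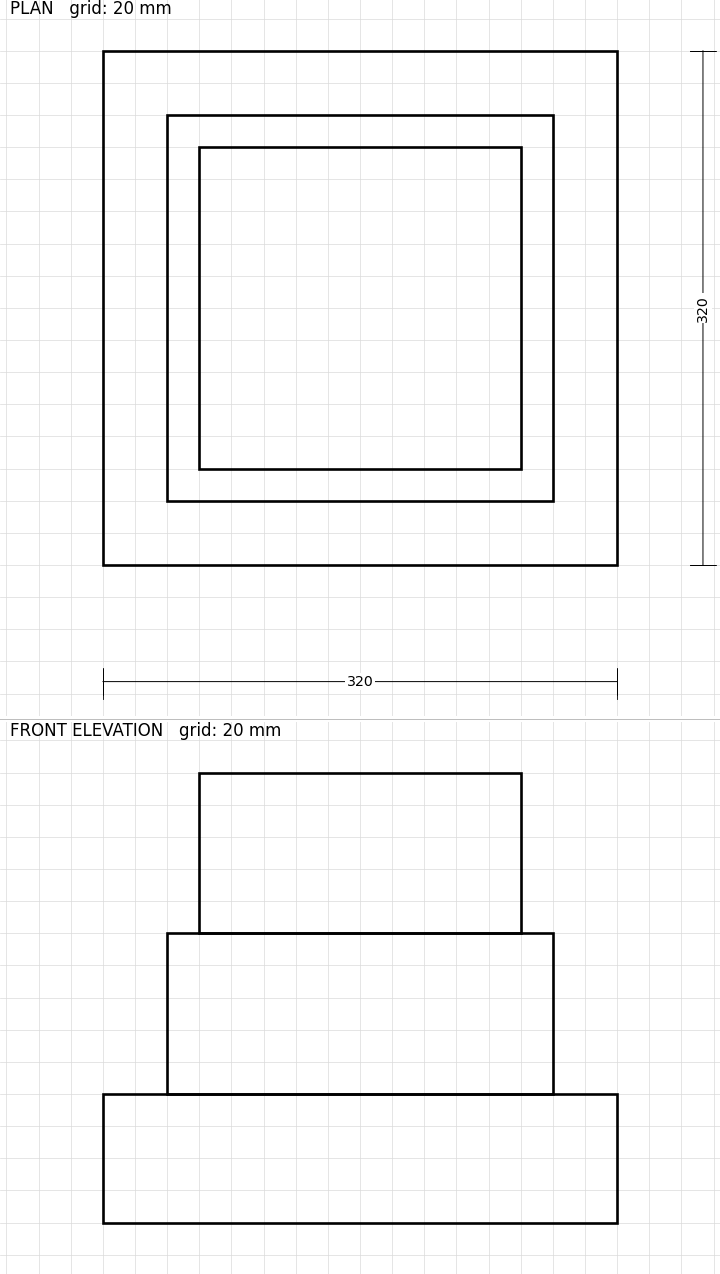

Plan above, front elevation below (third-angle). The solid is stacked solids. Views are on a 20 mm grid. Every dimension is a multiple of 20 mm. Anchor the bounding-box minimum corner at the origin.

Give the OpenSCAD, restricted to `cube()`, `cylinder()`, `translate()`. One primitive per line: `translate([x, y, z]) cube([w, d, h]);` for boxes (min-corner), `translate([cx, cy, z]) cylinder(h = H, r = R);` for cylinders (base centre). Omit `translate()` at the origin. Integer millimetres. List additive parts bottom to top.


cube([320, 320, 80]);
translate([40, 40, 80]) cube([240, 240, 100]);
translate([60, 60, 180]) cube([200, 200, 100]);


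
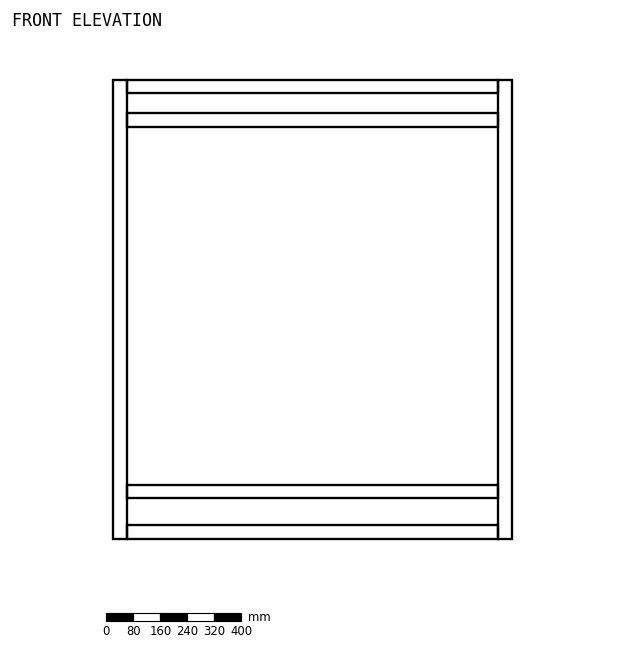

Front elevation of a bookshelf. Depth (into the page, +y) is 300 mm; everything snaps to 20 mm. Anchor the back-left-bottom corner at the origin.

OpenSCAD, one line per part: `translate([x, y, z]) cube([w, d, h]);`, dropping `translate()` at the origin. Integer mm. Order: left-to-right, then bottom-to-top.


cube([40, 300, 1360]);
translate([40, 0, 0]) cube([1100, 300, 40]);
translate([40, 0, 120]) cube([1100, 300, 40]);
translate([40, 0, 1220]) cube([1100, 300, 40]);
translate([40, 0, 1320]) cube([1100, 300, 40]);
translate([1140, 0, 0]) cube([40, 300, 1360]);
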